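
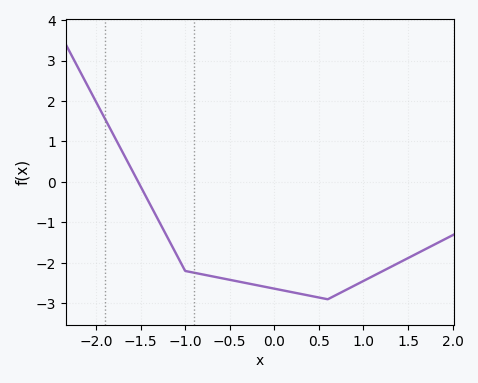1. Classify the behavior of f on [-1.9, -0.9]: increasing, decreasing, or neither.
decreasing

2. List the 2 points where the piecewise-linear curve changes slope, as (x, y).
(-1, -2.2); (0.6, -2.9)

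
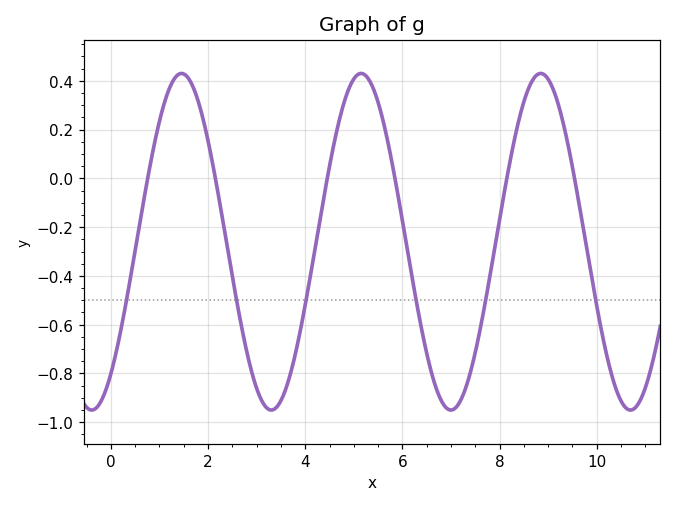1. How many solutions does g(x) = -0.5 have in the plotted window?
6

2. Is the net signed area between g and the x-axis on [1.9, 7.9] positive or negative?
negative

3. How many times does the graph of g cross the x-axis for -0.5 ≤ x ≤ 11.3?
6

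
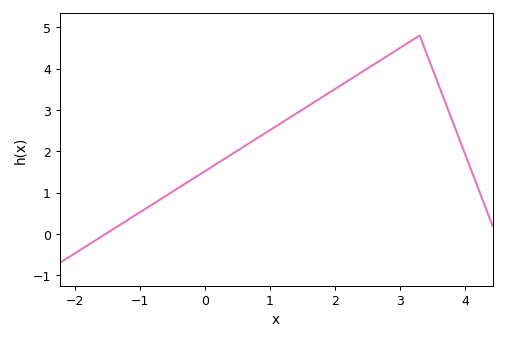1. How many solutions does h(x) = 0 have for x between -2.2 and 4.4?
1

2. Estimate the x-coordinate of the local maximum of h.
3.3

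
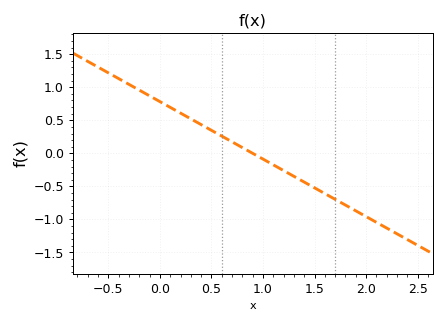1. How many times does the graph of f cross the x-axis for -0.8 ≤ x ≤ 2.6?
1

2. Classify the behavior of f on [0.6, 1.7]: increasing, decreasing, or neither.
decreasing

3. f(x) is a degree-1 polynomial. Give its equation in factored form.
y = -0.87(x - 0.9)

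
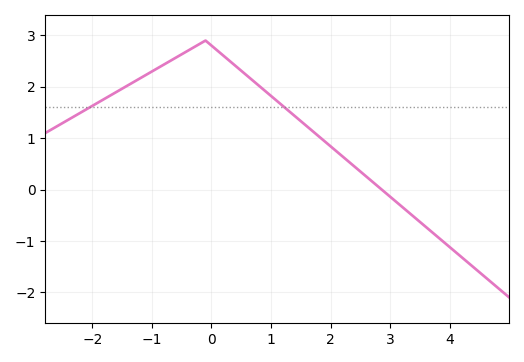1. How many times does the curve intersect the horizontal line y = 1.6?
2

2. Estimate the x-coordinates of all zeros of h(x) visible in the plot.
2.8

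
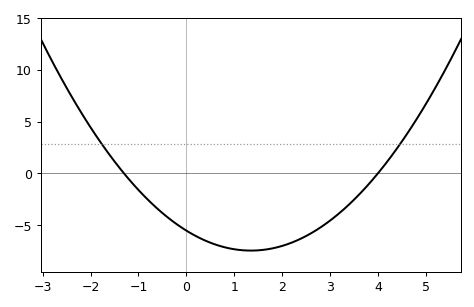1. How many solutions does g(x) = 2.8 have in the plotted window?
2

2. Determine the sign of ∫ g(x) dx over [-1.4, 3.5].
negative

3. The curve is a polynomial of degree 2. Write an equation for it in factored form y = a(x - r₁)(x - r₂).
y = 1.06(x + 1.3)(x - 4)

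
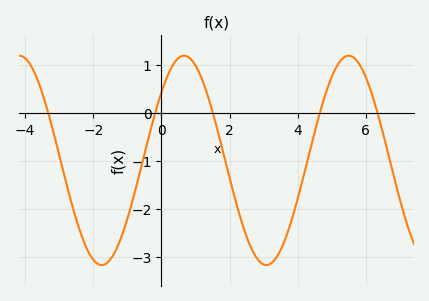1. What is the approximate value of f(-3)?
-0.873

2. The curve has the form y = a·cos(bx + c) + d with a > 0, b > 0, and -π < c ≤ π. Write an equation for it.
y = 2.18cos(1.3x - 0.862) - 0.98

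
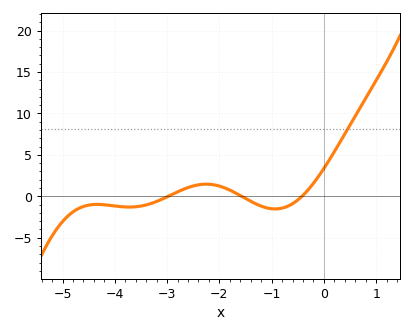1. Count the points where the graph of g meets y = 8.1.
1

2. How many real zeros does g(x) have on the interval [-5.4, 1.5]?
3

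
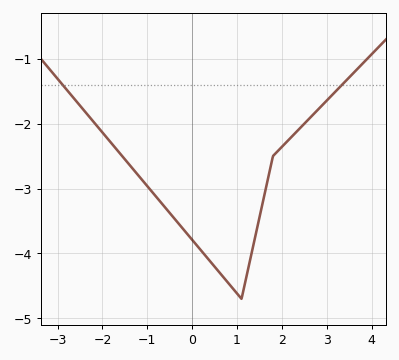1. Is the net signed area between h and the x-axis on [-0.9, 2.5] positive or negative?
negative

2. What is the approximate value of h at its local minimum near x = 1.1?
-4.7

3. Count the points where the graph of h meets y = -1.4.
2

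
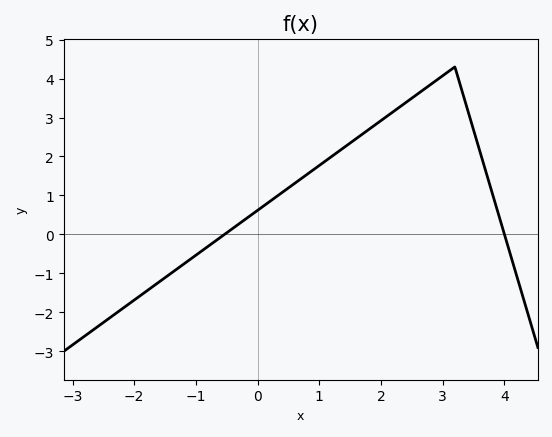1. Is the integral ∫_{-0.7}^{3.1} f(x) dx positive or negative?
positive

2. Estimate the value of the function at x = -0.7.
-0.2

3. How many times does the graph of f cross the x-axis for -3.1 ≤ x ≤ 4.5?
2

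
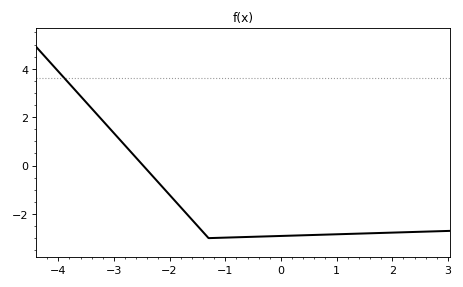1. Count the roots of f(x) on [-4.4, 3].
1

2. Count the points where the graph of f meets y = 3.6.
1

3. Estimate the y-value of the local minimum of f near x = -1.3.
-3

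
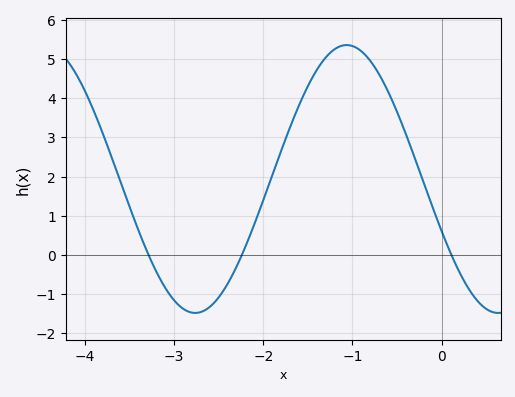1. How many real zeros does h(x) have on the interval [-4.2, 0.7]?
3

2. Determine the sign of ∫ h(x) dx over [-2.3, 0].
positive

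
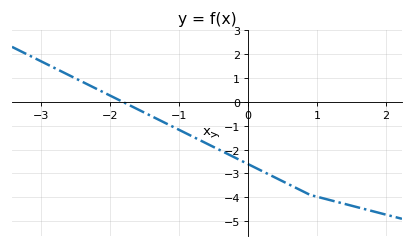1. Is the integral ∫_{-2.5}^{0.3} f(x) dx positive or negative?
negative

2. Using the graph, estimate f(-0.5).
-1.89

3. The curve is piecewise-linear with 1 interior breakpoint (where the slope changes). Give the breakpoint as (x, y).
(0.9, -3.9)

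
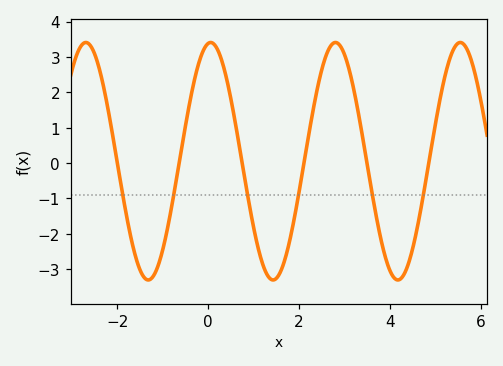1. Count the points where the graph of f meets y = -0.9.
6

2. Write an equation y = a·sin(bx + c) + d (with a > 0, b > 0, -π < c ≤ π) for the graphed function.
y = 3.36sin(2.3x + 1.4) + 0.05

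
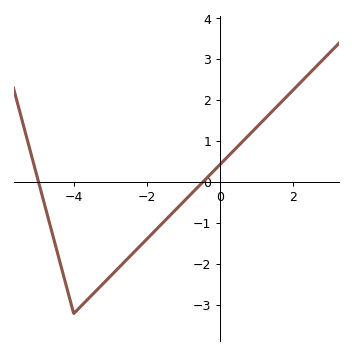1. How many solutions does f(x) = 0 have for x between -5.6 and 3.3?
2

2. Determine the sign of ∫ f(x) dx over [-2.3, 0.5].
negative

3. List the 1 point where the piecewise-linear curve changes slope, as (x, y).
(-4, -3.2)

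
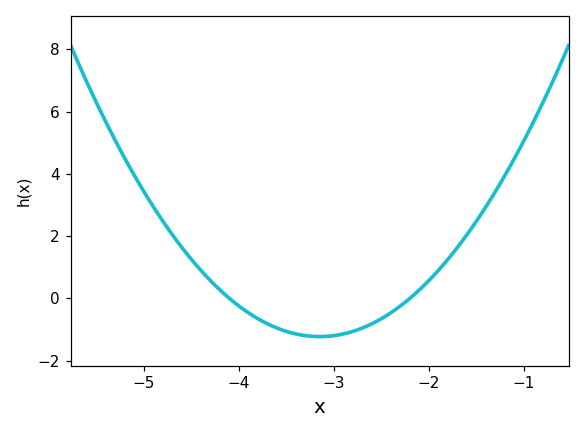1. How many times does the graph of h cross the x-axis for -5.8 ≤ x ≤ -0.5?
2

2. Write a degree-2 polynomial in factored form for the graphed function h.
y = 1.36(x + 4.1)(x + 2.2)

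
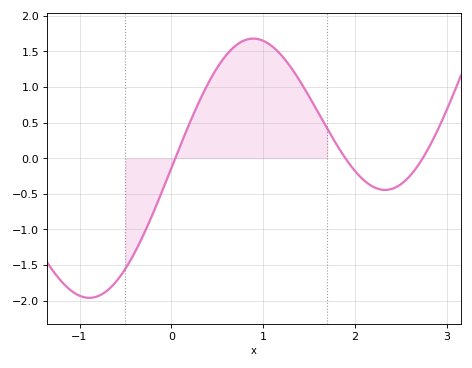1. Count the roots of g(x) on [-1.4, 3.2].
3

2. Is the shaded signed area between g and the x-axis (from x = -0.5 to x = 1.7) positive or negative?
positive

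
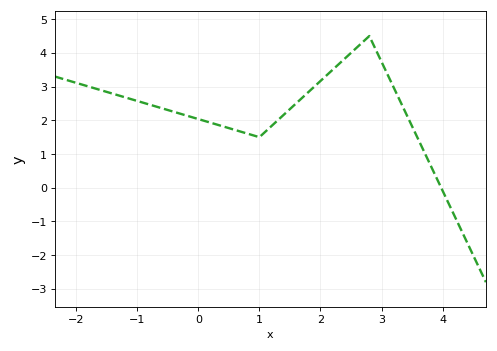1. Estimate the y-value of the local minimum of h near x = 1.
1.5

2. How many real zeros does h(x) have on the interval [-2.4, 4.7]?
1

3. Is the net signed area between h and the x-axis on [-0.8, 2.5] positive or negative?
positive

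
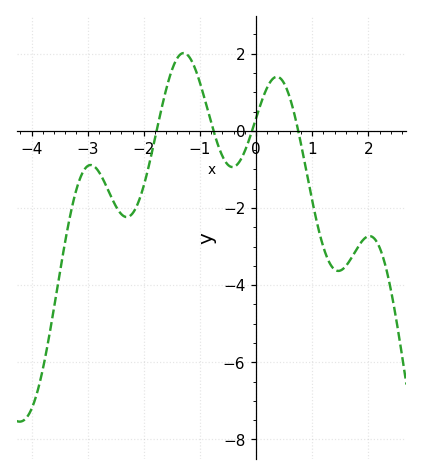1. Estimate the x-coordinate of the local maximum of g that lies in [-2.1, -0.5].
-1.3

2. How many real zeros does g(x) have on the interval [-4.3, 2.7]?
4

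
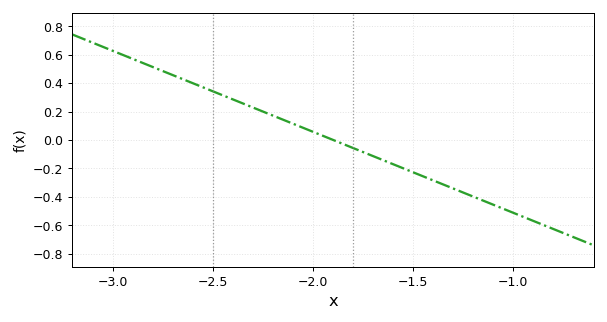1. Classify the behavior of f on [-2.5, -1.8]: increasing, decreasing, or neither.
decreasing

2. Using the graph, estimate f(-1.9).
0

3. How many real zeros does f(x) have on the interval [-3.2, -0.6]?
1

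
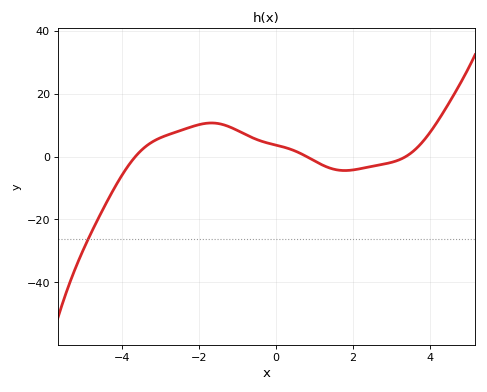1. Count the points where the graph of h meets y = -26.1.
1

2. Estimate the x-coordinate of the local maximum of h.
-1.6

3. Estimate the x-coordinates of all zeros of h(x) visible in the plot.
-3.6, 0.8, 3.4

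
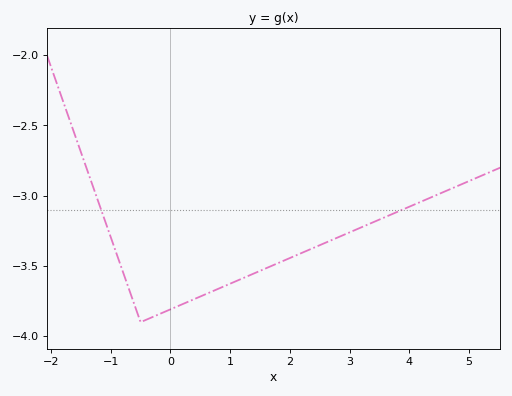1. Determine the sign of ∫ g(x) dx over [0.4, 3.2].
negative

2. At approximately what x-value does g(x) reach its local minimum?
-0.497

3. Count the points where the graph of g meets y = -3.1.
2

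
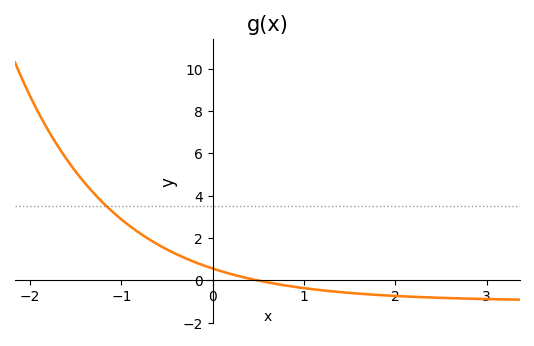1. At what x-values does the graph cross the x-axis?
0.48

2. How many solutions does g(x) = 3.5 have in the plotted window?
1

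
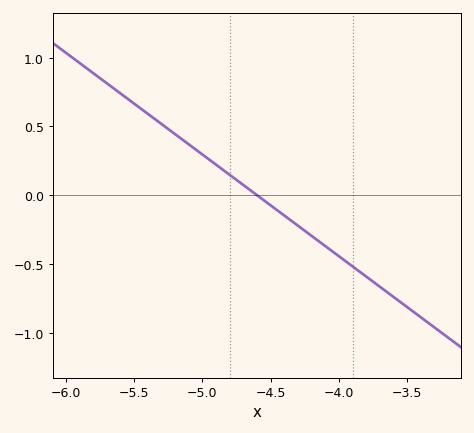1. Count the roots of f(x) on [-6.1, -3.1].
1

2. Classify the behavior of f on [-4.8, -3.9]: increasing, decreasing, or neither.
decreasing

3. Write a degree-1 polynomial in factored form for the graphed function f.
y = -0.74(x + 4.6)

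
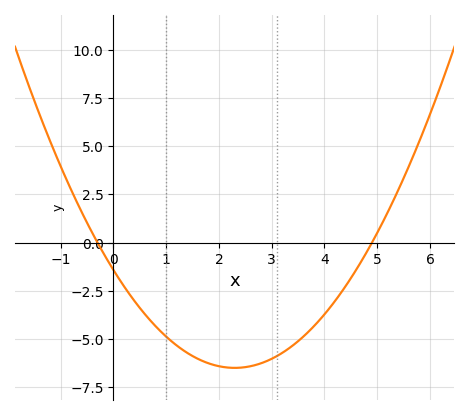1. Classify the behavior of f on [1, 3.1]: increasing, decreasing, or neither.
neither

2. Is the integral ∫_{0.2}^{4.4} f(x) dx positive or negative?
negative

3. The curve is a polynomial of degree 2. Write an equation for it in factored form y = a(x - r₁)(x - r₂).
y = 0.96(x + 0.3)(x - 4.9)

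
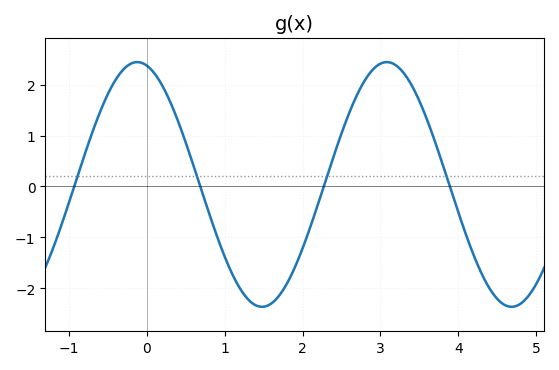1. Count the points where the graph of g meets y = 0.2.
4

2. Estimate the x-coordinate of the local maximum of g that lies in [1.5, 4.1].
3.08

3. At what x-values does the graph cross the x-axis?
-0.933, 0.687, 2.27, 3.89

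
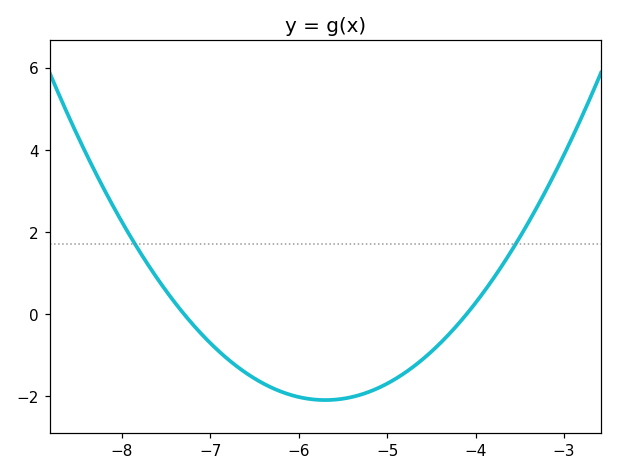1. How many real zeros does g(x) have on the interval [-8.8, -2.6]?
2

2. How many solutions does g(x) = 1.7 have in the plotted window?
2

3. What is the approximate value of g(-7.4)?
0.271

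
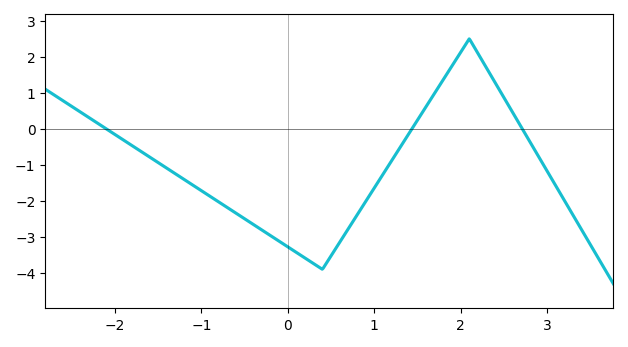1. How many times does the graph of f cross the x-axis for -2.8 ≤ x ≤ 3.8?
3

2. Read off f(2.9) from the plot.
-0.8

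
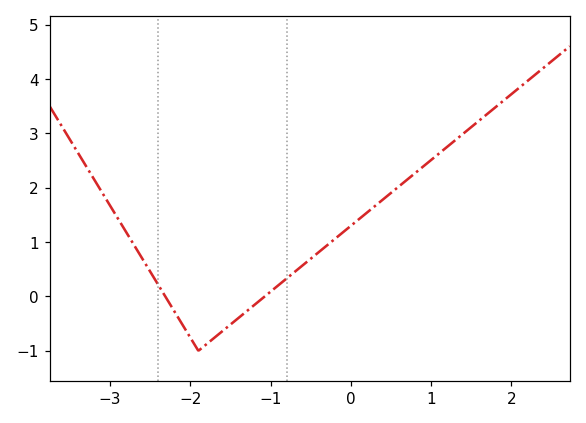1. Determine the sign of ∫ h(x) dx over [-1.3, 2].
positive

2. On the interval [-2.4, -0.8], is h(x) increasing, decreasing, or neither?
neither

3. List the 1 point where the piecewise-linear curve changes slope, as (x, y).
(-1.9, -1)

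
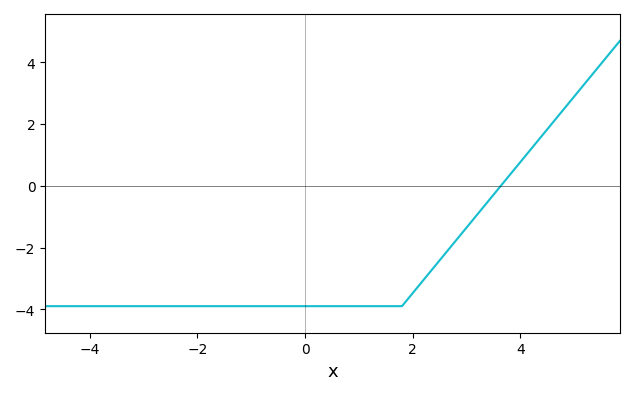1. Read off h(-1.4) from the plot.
-3.9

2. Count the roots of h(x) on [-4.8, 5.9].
1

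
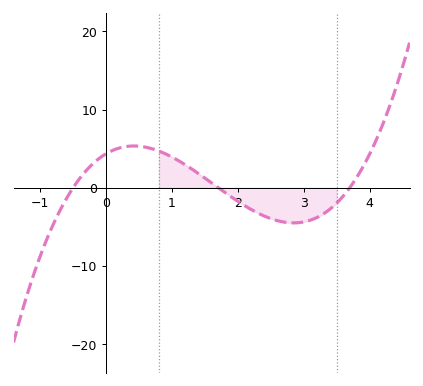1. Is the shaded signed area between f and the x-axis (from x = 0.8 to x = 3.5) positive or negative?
negative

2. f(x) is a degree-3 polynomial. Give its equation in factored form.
y = 1.38(x + 0.5)(x - 1.7)(x - 3.7)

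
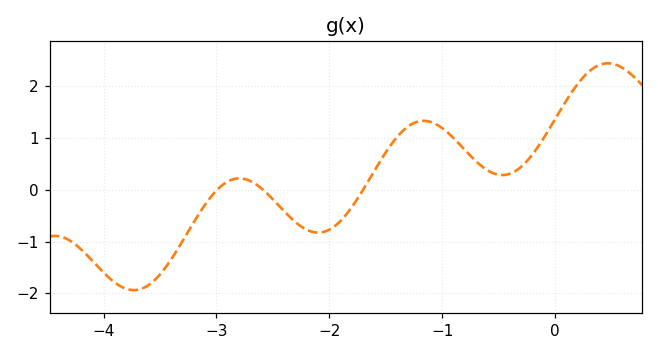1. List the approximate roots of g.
-2.99, -2.59, -1.7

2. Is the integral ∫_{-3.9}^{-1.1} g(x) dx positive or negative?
negative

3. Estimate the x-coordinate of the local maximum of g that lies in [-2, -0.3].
-1.16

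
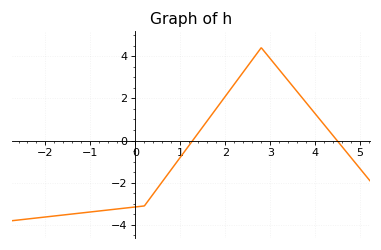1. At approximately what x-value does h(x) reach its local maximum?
2.8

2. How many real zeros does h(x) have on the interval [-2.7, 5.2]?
2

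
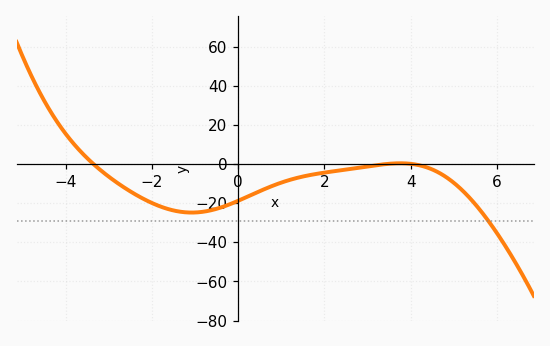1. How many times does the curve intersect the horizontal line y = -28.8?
1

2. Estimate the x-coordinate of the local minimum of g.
-1.08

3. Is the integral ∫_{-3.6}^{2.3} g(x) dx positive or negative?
negative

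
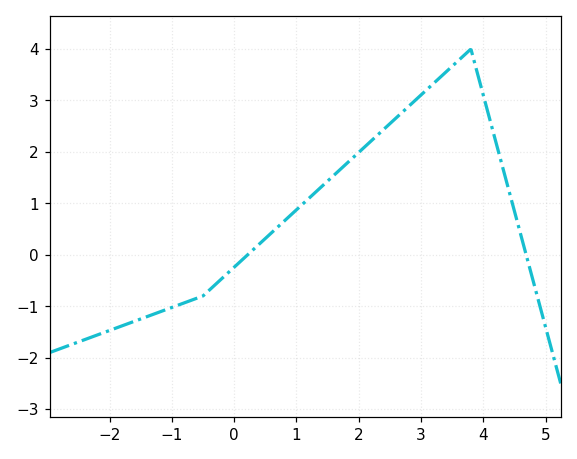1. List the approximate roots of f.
0.217, 4.69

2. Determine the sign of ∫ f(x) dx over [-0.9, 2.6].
positive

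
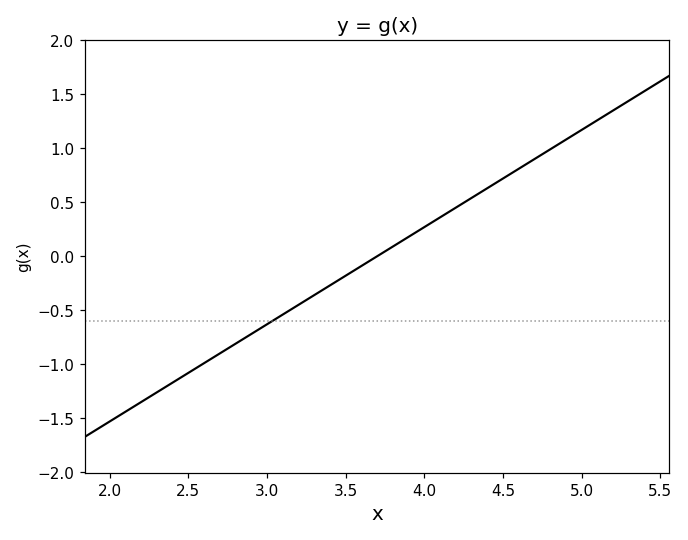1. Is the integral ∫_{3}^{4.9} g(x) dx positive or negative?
positive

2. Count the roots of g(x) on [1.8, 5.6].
1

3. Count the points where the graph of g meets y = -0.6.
1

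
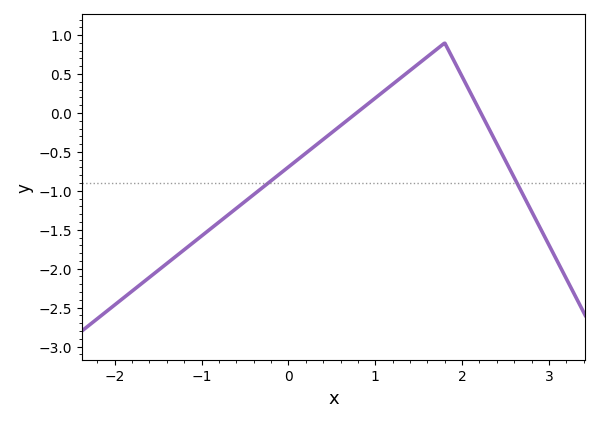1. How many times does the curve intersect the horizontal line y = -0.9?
2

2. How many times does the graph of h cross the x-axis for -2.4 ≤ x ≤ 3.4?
2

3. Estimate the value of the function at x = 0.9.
0.103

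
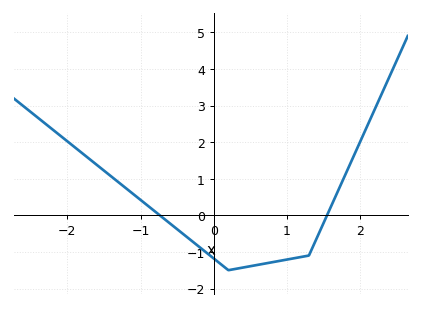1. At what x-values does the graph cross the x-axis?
-0.737, 1.55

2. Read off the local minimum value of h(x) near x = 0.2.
-1.5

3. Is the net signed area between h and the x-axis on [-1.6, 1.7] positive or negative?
negative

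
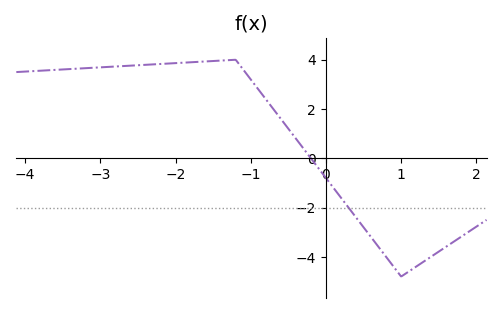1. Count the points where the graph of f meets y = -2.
1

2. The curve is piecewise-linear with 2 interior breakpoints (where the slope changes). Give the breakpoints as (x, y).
(-1.2, 4); (1, -4.8)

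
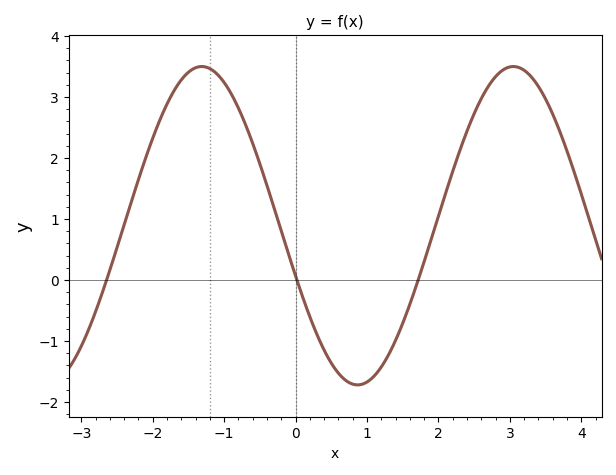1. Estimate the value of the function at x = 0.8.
-1.7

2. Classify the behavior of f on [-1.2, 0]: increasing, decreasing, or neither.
decreasing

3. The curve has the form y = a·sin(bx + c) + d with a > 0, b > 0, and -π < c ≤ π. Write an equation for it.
y = 2.61sin(1.4x - 2.8) + 0.89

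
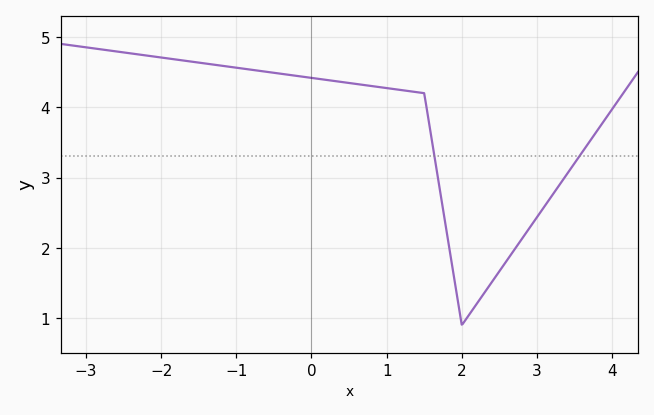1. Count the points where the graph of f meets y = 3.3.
2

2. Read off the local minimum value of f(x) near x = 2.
0.9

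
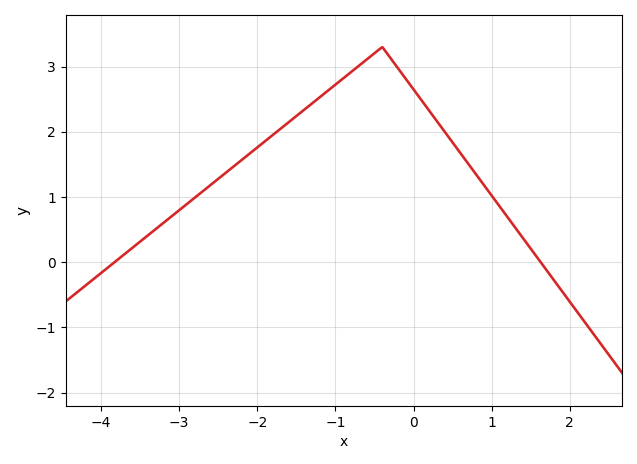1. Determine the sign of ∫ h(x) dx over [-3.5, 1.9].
positive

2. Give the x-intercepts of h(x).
-3.83, 1.63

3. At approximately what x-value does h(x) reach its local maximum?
-0.402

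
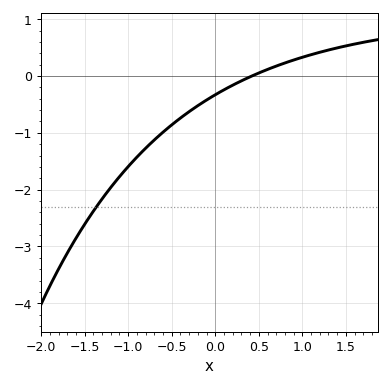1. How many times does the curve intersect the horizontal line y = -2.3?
1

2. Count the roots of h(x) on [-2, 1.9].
1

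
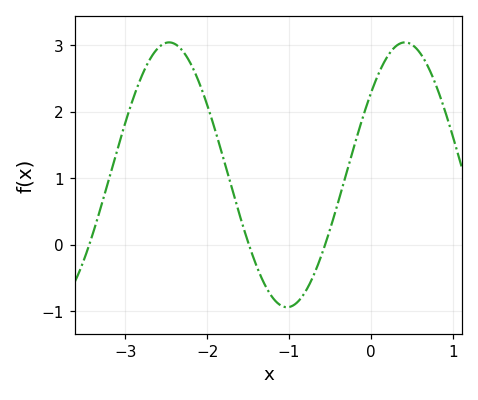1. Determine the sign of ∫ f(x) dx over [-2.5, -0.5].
positive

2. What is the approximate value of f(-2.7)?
2.8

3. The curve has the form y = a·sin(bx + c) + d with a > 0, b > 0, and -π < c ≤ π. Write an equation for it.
y = 1.99sin(2.2x + 0.66) + 1.05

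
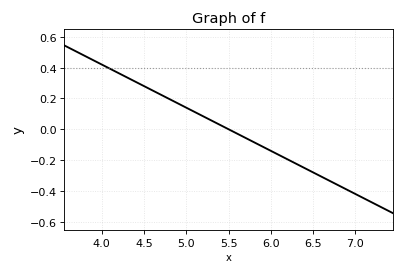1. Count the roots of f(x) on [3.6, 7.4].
1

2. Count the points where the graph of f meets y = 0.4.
1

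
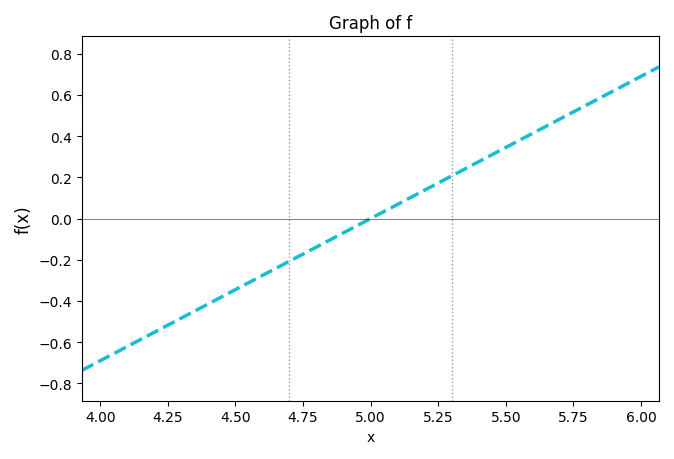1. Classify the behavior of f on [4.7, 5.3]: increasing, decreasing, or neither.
increasing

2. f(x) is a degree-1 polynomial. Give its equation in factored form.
y = 0.69(x - 5)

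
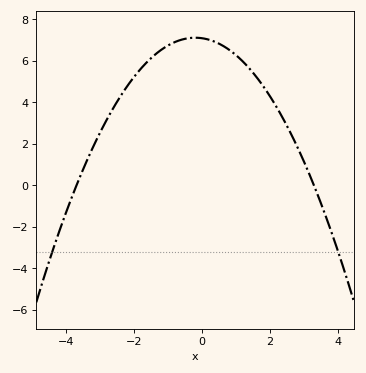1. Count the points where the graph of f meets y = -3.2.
2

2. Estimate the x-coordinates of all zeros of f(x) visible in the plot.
-3.7, 3.3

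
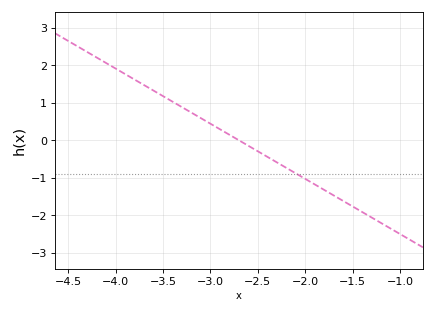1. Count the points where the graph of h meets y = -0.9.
1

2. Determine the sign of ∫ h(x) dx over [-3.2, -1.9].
negative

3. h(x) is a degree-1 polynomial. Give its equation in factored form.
y = -1.47(x + 2.7)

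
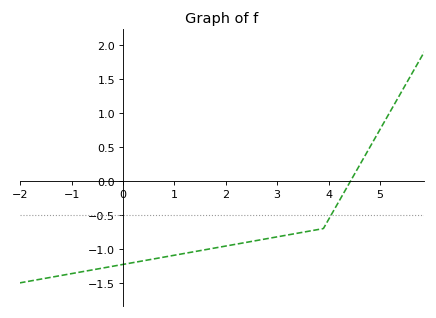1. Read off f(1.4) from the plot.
-1.04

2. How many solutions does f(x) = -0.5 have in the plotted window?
1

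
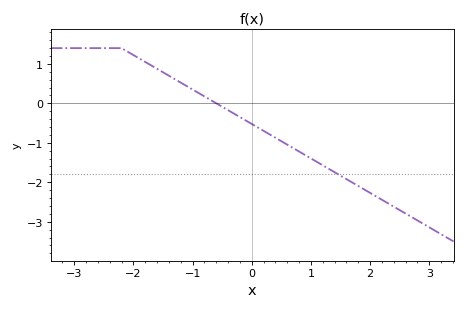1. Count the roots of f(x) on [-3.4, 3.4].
1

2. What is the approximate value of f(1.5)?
-1.83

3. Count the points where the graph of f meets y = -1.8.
1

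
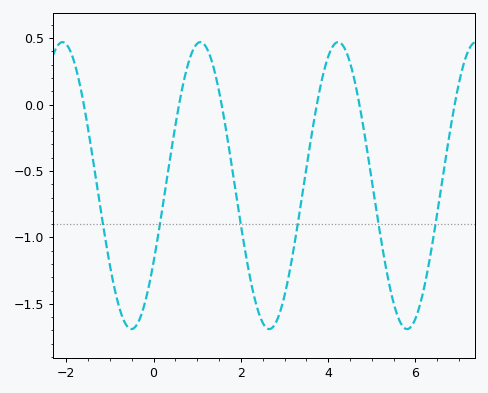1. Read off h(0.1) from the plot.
-0.993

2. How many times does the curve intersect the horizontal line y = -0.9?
6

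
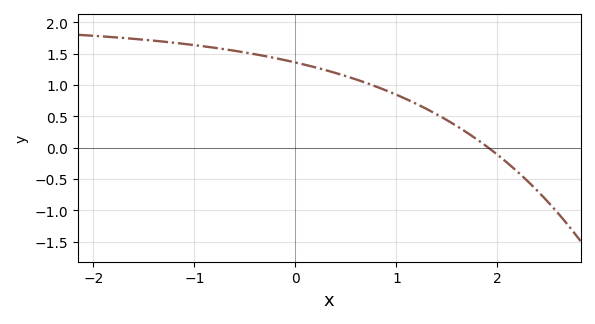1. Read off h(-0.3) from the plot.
1.46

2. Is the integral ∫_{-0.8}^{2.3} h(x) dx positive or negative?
positive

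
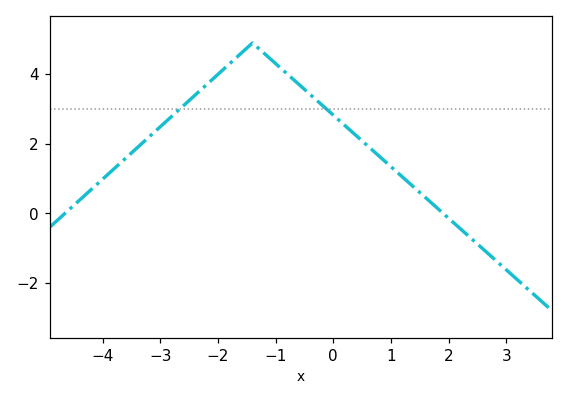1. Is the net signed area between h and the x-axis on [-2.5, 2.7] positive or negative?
positive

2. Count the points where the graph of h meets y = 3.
2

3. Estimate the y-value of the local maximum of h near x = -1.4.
4.8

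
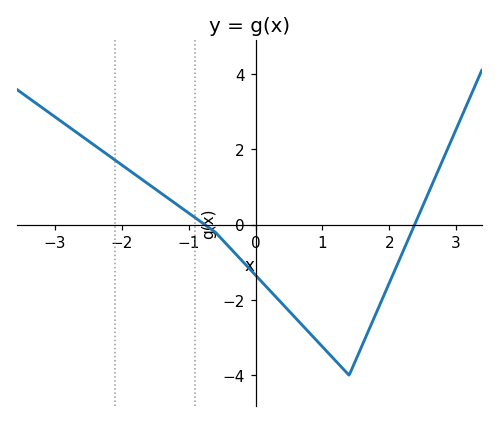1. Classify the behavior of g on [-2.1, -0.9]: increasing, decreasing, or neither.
decreasing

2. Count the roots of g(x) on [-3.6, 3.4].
2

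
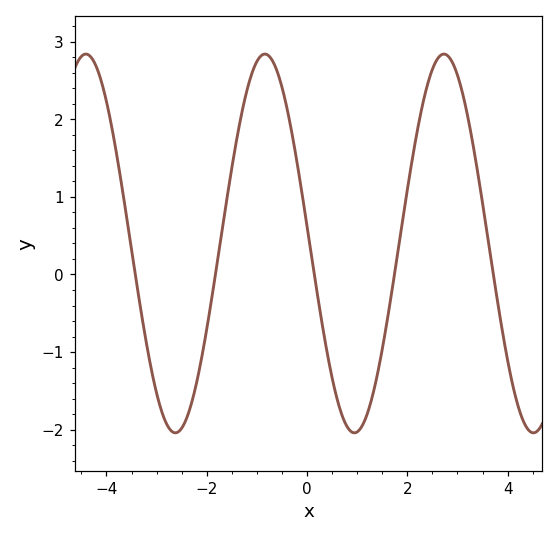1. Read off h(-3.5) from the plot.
0.321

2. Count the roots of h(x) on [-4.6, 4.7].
5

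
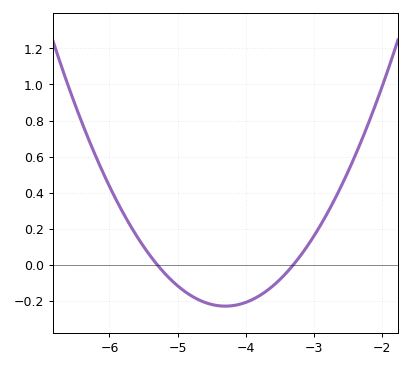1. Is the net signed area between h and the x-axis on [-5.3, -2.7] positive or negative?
negative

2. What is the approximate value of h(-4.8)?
-0.18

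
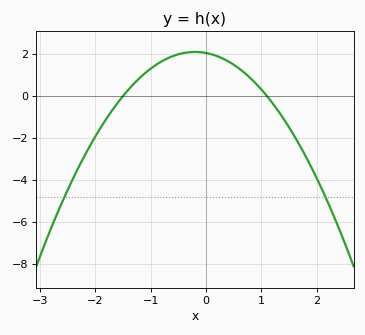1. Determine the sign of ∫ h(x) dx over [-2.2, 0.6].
positive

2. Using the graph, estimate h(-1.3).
0.6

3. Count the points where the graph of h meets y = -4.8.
2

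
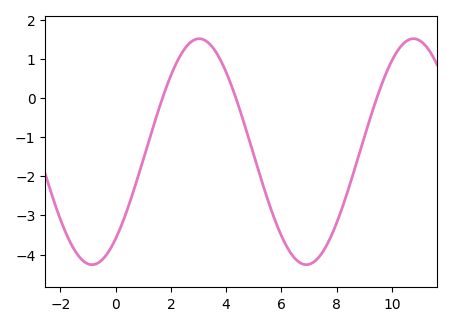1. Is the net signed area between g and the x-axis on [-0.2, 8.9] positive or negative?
negative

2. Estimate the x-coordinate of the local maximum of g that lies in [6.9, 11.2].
10.8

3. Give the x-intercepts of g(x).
1.7, 4.35, 9.45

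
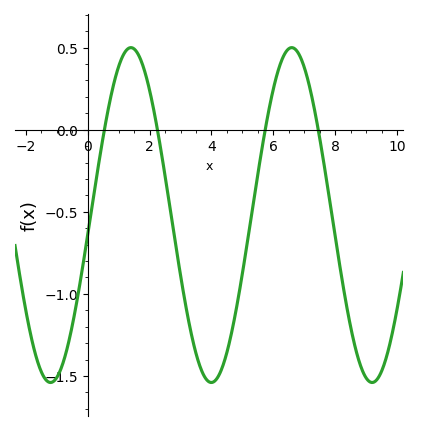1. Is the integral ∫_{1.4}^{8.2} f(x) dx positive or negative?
negative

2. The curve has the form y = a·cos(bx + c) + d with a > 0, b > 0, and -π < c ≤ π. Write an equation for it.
y = 1.02cos(1.2x - 1.7) - 0.52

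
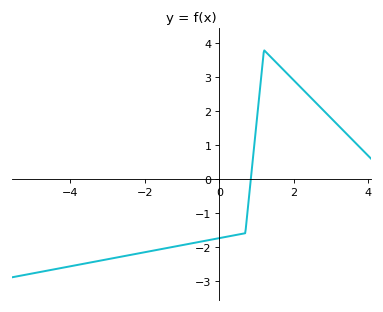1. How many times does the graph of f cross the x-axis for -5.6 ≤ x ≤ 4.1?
1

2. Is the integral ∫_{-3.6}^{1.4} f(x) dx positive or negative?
negative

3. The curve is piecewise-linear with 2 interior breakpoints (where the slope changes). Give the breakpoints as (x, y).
(0.7, -1.6); (1.2, 3.8)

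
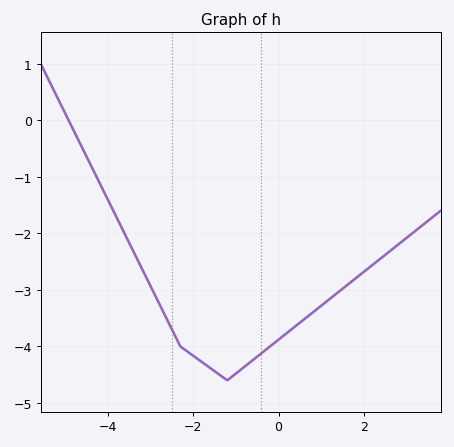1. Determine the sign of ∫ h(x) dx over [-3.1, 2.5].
negative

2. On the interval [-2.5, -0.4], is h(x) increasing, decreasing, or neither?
neither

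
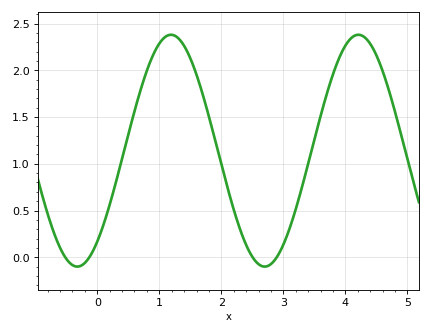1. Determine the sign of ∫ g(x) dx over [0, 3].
positive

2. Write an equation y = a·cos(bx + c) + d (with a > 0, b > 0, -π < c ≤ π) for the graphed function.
y = 1.24cos(2.1x - 2.5) + 1.14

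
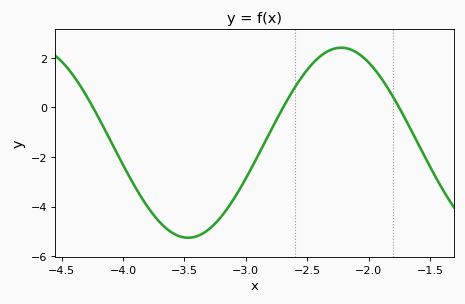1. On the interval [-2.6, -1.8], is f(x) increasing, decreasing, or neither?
neither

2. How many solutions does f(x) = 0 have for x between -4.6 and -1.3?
3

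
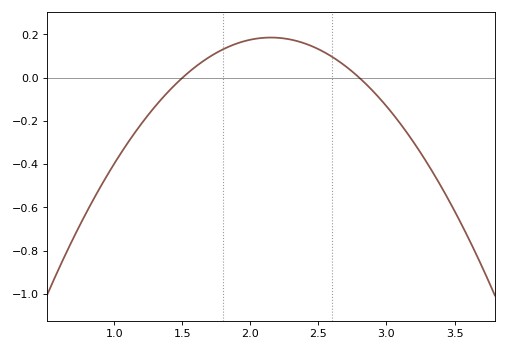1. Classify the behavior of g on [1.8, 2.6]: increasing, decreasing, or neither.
neither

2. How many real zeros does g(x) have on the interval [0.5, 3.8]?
2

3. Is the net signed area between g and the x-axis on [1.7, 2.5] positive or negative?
positive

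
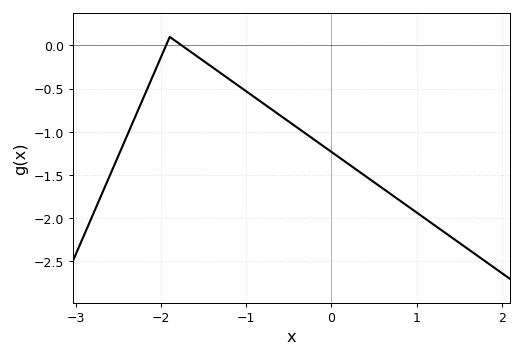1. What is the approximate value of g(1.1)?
-2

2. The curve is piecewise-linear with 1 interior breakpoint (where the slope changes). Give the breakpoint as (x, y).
(-1.9, 0.1)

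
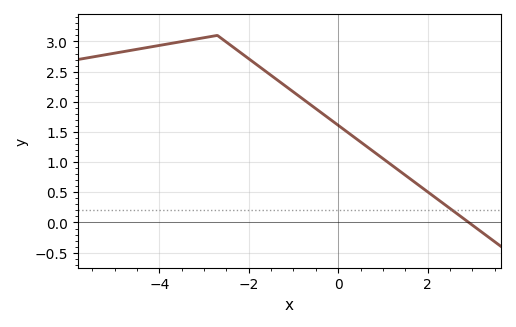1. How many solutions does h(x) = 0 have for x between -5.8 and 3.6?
1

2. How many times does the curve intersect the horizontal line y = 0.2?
1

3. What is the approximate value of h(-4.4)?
2.9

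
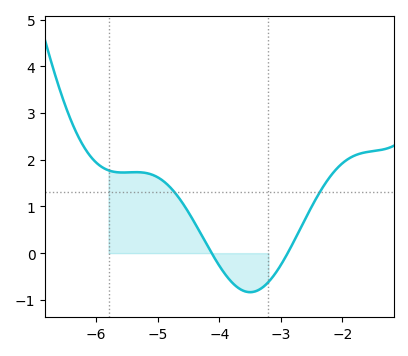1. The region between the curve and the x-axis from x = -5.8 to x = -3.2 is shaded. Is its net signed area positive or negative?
positive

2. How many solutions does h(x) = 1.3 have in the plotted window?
2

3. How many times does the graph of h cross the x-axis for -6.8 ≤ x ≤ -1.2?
2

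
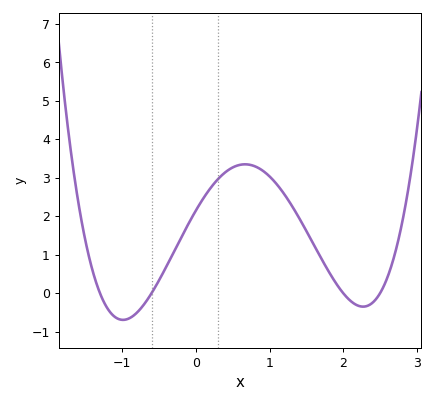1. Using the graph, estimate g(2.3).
-0.3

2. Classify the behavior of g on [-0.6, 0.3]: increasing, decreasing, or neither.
increasing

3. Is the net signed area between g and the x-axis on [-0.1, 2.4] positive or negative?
positive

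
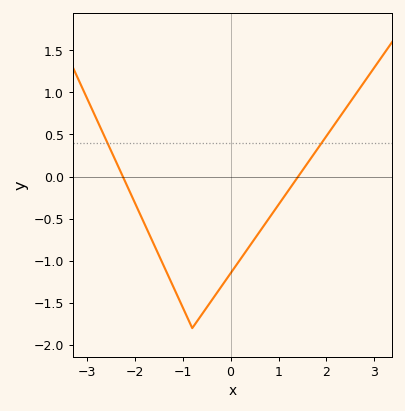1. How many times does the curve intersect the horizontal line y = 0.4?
2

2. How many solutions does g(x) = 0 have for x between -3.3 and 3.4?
2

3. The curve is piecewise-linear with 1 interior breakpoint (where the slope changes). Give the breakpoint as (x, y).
(-0.8, -1.8)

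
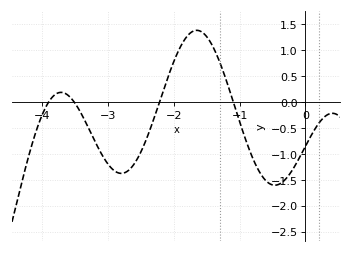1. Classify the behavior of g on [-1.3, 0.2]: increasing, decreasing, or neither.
neither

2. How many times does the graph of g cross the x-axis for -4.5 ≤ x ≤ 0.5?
4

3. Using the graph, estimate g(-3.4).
-0.25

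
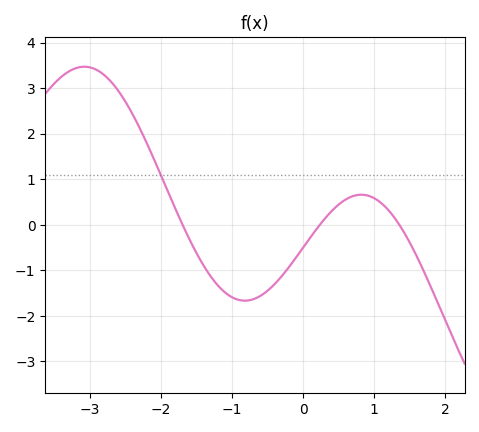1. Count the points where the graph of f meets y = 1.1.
1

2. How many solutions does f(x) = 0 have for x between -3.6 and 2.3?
3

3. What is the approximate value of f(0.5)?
0.441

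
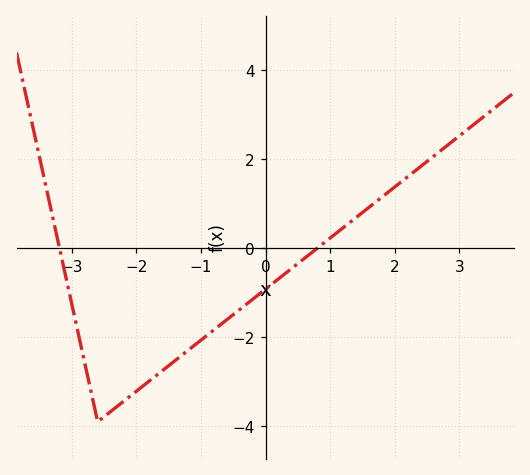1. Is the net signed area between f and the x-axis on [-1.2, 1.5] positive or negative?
negative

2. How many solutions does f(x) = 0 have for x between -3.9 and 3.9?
2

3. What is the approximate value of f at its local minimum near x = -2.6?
-3.9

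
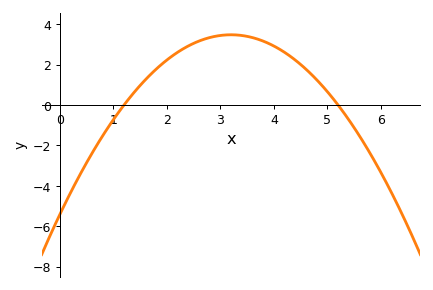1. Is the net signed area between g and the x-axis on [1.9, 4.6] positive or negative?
positive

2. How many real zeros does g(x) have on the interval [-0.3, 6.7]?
2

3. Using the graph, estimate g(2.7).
3.2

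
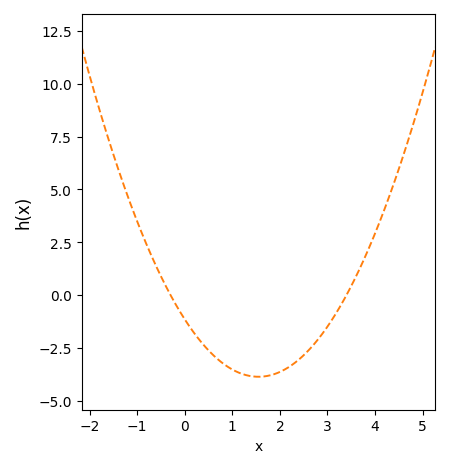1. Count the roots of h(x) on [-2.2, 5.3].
2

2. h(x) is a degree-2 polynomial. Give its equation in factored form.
y = 1.13(x + 0.3)(x - 3.4)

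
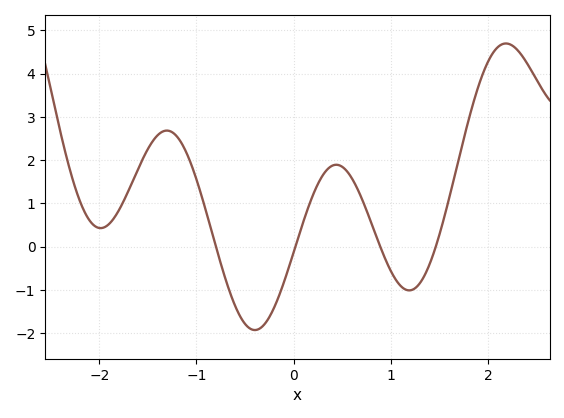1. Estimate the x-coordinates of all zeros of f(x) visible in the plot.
-0.8, 0.017, 0.891, 1.46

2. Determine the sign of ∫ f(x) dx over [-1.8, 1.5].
positive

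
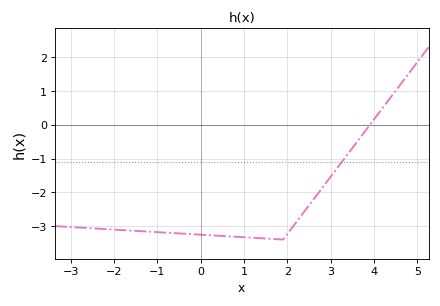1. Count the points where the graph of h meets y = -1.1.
1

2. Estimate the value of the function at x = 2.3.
-2.72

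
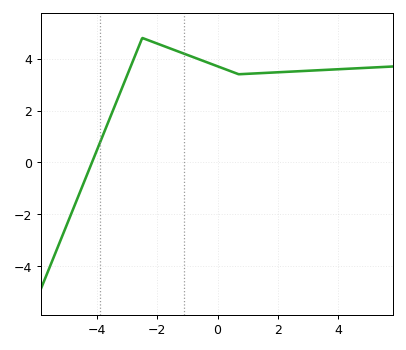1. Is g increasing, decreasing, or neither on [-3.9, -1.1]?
neither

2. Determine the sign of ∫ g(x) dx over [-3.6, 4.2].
positive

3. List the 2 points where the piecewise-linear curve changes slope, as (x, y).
(-2.5, 4.8); (0.7, 3.4)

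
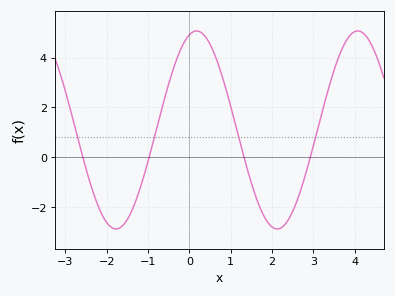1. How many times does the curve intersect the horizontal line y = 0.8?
4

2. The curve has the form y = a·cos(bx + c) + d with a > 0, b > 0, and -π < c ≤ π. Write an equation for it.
y = 3.98cos(1.61x - 0.28) + 1.09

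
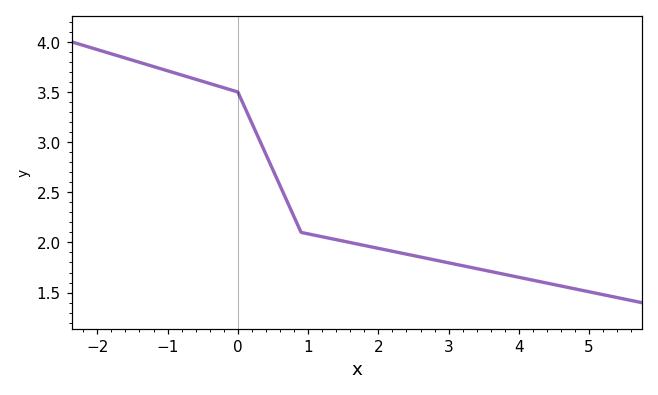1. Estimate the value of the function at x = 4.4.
1.59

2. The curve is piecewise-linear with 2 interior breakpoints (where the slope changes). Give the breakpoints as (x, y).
(0, 3.5); (0.9, 2.1)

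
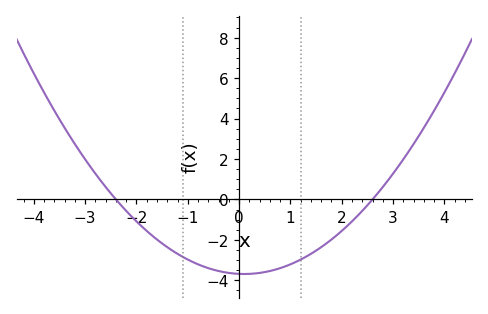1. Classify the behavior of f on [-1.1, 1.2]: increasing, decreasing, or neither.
neither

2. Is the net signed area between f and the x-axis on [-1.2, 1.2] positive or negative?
negative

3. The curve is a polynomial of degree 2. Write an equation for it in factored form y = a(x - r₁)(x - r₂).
y = 0.59(x + 2.4)(x - 2.6)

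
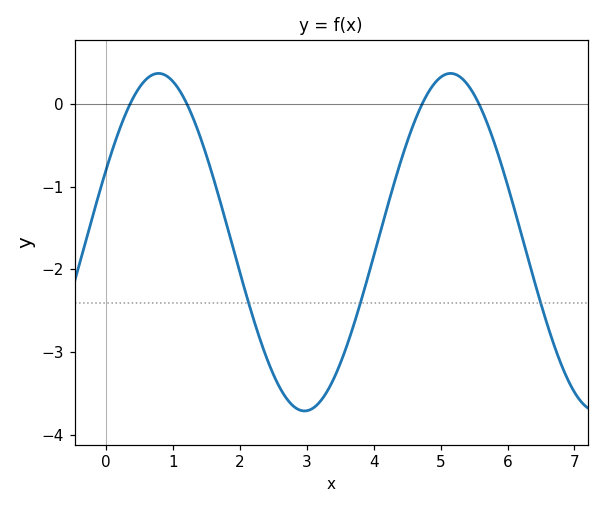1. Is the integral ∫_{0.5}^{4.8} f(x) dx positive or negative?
negative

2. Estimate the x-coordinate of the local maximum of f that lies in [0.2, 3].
0.8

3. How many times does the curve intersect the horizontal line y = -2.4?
3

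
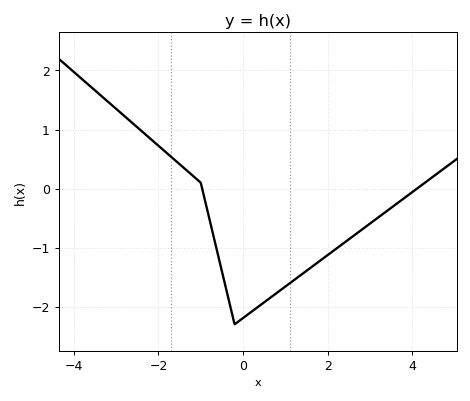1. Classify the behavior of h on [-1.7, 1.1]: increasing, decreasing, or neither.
neither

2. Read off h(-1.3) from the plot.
0.3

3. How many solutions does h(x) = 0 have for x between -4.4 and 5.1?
2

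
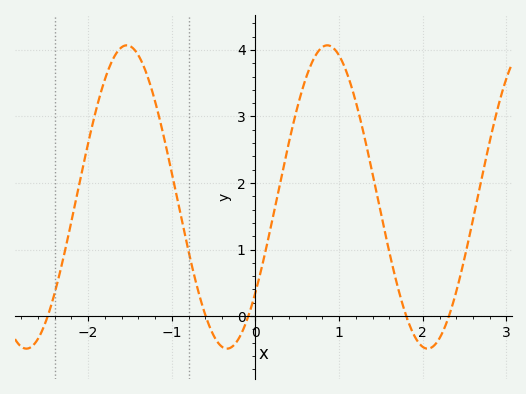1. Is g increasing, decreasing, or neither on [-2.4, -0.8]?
neither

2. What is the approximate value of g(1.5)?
1.5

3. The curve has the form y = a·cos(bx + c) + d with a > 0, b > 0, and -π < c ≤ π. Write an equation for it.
y = 2.28cos(2.6x - 2.2) + 1.79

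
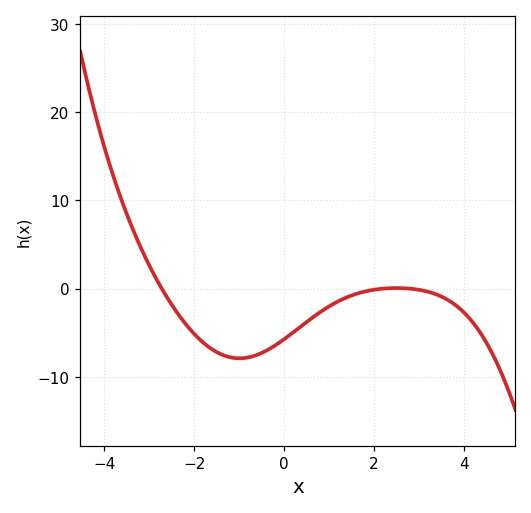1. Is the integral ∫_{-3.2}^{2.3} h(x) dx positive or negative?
negative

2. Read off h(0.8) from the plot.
-3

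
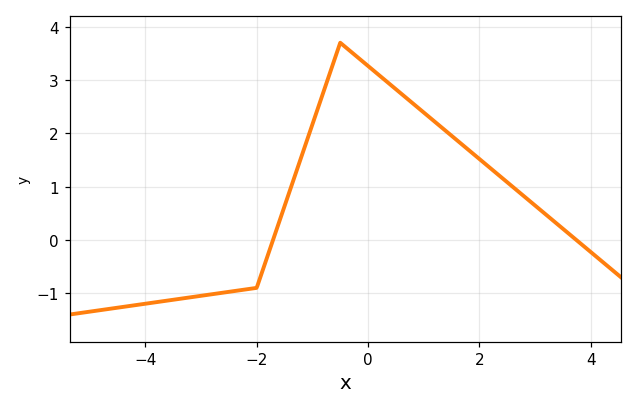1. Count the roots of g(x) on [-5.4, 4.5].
2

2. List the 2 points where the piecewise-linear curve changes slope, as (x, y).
(-2, -0.9); (-0.5, 3.7)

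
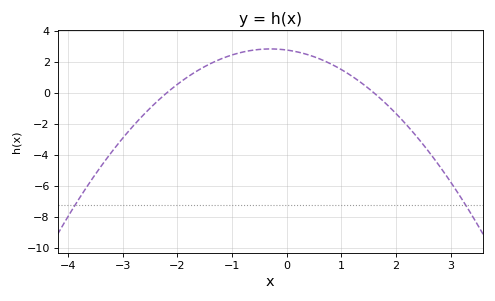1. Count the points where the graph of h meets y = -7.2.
2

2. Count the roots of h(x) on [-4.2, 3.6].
2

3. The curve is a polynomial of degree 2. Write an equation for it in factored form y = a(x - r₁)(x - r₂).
y = -0.79(x + 2.2)(x - 1.6)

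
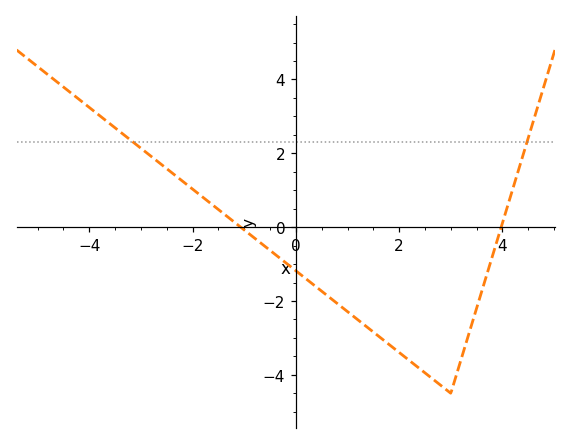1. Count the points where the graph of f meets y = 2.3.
2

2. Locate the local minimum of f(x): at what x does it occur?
3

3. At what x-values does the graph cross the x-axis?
-1.07, 3.98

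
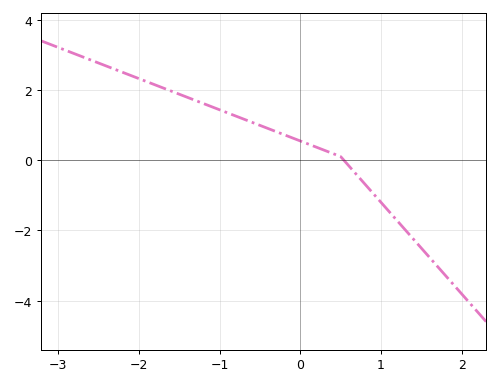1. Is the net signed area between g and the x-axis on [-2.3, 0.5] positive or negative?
positive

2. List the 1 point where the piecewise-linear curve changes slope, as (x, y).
(0.5, 0.1)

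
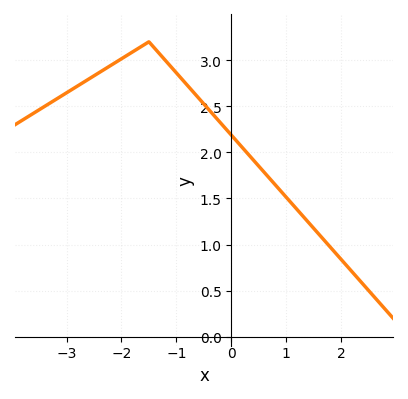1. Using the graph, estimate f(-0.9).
2.8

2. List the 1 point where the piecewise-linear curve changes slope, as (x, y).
(-1.5, 3.2)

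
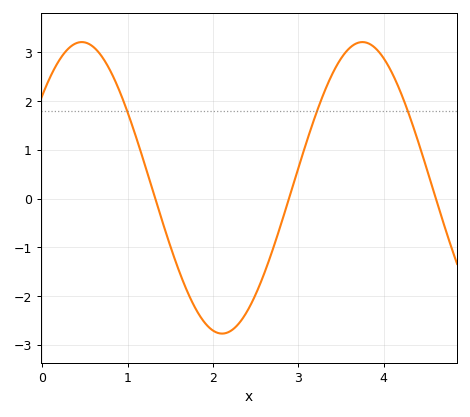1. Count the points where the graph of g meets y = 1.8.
3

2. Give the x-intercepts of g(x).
1.32, 2.89, 4.61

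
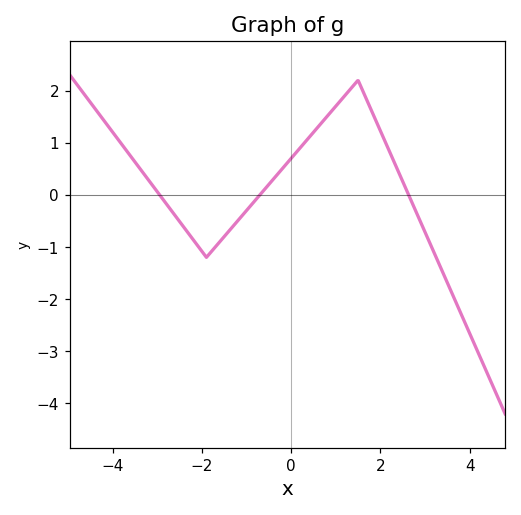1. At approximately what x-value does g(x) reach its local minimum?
-1.8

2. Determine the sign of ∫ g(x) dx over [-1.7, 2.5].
positive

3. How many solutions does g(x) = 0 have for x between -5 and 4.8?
3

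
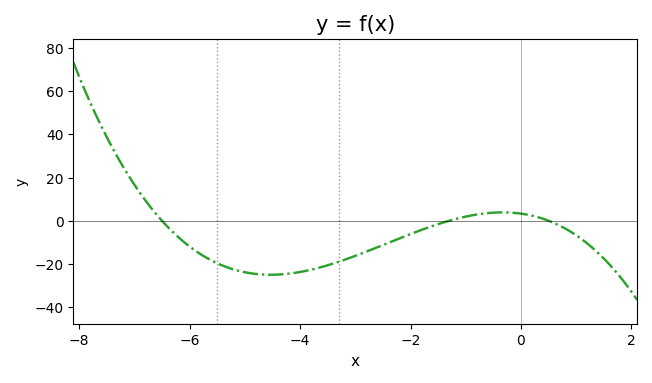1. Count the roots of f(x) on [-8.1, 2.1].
3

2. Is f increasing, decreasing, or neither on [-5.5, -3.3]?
neither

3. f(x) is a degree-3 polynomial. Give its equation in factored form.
y = -0.78(x + 6.5)(x + 1.3)(x - 0.5)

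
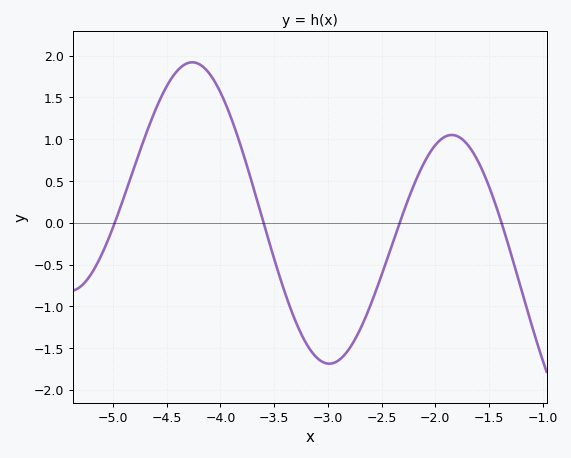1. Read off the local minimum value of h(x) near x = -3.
-1.7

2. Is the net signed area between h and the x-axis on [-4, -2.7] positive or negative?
negative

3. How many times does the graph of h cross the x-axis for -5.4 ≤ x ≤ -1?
4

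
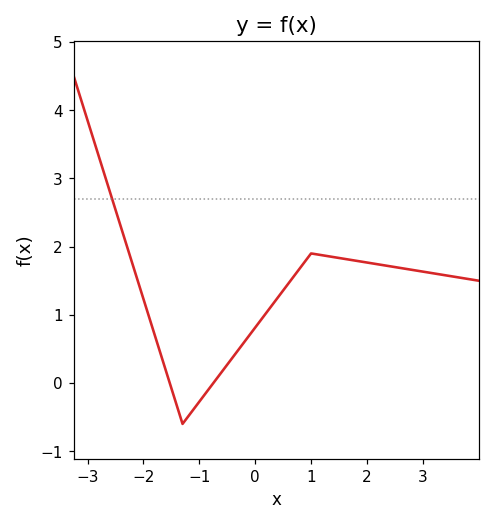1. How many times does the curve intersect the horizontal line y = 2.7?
1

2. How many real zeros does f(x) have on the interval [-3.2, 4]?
2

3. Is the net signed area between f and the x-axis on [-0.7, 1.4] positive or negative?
positive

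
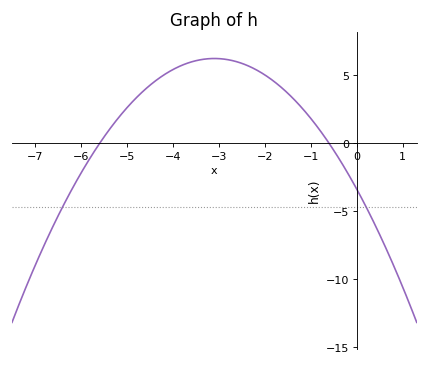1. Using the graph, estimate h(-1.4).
3.5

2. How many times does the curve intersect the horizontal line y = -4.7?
2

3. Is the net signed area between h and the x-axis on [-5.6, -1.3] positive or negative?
positive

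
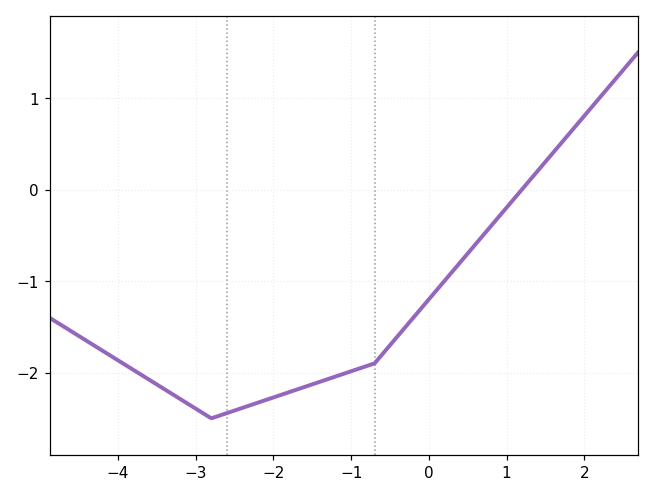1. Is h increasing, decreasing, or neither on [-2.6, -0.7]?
increasing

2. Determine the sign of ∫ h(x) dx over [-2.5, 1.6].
negative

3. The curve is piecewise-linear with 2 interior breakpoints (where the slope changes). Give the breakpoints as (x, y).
(-2.8, -2.5); (-0.7, -1.9)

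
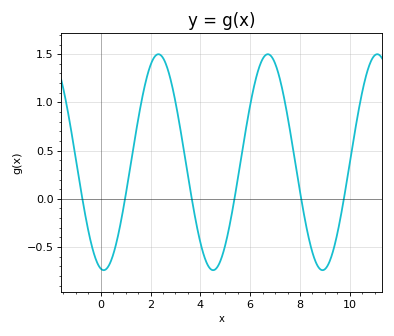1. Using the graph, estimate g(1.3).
0.5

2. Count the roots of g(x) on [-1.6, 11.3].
6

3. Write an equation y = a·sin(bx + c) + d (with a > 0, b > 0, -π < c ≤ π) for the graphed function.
y = 1.12sin(1.4x - 1.7) + 0.38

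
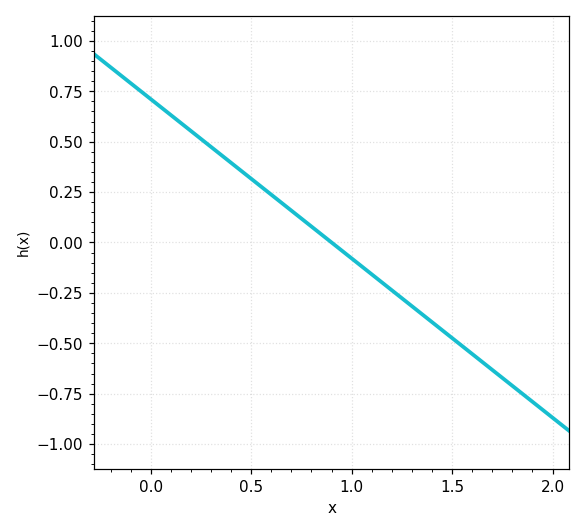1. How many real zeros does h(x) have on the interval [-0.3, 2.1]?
1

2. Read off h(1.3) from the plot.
-0.3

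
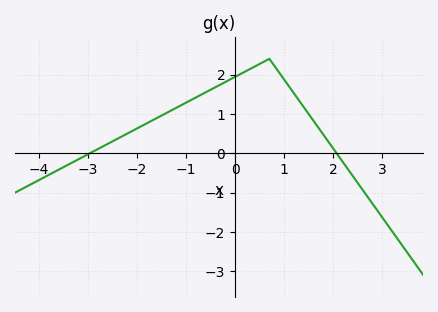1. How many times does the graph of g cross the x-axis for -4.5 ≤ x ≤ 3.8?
2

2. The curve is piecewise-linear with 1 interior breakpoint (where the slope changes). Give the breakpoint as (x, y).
(0.7, 2.4)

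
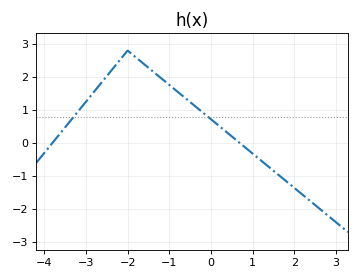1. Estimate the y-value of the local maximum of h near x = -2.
2.8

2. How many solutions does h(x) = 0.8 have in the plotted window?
2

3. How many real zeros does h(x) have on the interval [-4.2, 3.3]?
2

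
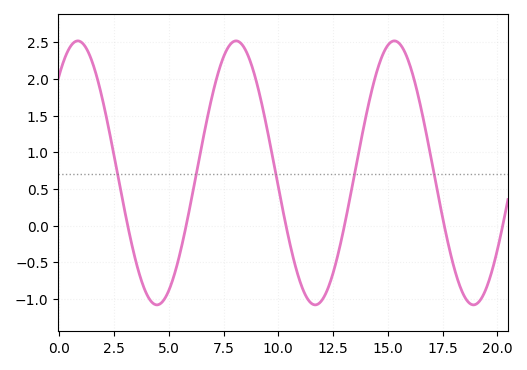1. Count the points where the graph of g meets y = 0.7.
5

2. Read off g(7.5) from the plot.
2.3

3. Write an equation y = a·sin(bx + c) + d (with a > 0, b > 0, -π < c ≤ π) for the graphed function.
y = 1.8sin(0.87x + 0.83) + 0.72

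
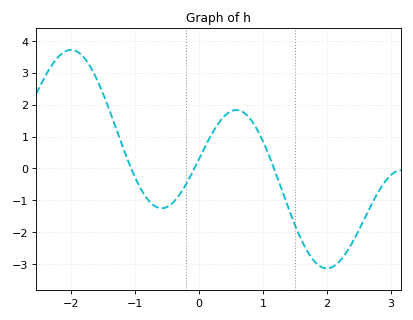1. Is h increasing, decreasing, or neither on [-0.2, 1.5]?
neither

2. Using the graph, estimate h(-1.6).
2.81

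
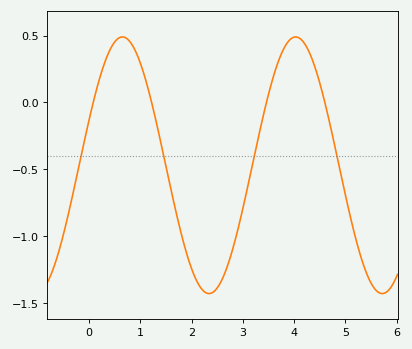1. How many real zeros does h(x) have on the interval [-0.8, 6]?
4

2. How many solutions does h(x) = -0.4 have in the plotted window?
4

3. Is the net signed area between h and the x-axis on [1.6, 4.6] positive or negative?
negative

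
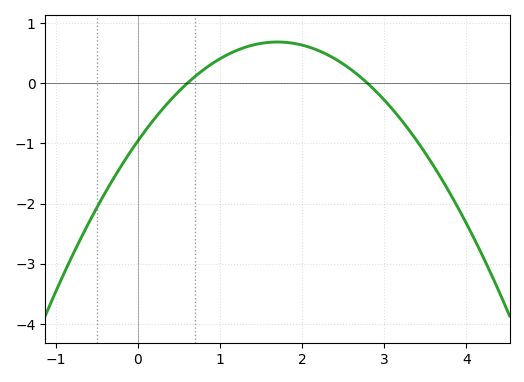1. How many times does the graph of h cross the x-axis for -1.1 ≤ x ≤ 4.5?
2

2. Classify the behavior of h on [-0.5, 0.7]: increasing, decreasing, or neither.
increasing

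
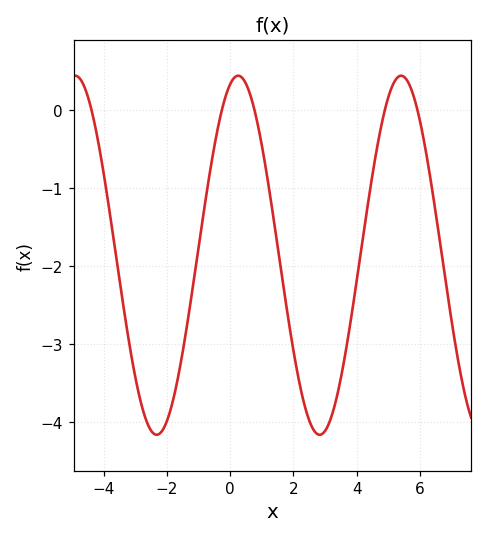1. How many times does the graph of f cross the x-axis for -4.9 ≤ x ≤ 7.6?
5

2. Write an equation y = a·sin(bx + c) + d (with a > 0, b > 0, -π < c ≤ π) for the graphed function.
y = 2.3sin(1.22x + 1.26) - 1.86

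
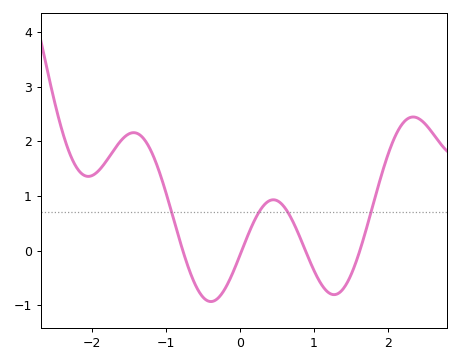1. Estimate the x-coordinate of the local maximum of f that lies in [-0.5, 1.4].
0.4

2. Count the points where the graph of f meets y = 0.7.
4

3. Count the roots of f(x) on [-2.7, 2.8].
4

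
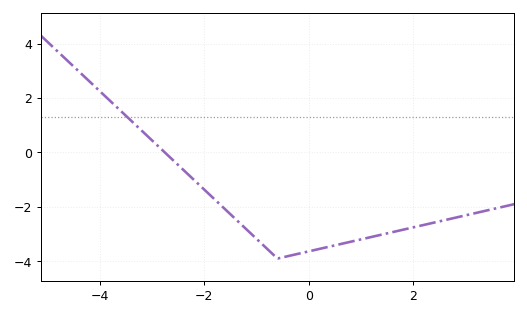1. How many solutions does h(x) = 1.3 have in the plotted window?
1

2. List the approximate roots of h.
-2.8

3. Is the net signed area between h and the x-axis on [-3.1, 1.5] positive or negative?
negative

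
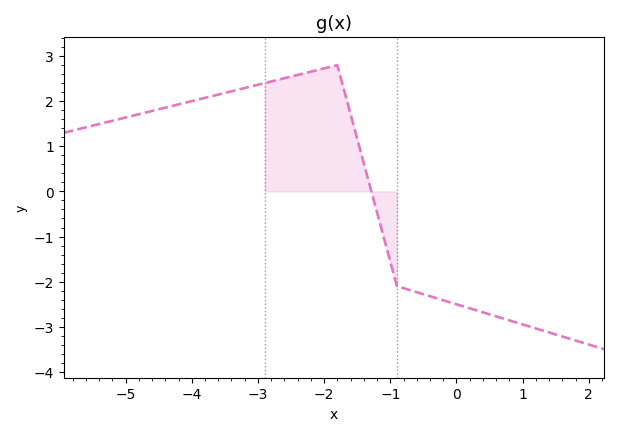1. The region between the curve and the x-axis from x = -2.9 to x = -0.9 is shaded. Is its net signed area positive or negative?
positive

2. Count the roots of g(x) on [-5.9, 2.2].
1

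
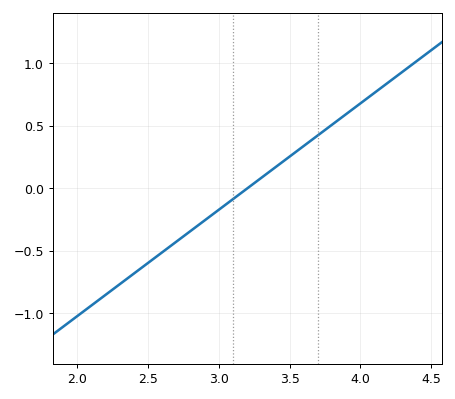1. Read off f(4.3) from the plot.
0.95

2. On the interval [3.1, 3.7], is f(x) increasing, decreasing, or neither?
increasing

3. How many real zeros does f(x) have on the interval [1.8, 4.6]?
1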